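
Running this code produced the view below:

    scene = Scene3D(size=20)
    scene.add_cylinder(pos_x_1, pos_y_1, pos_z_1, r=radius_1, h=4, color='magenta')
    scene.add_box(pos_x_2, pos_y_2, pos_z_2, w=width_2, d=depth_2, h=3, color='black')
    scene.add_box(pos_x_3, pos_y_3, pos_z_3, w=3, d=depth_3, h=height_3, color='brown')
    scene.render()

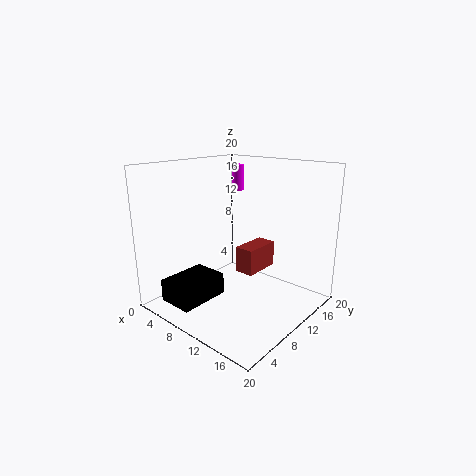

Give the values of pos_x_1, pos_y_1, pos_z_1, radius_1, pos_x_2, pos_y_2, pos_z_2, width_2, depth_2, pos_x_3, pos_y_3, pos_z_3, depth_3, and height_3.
pos_x_1 = 4; pos_y_1 = 17; pos_z_1 = 15; radius_1 = 1; pos_x_2 = 4; pos_y_2 = 1; pos_z_2 = 2; width_2 = 5; depth_2 = 7; pos_x_3 = 7; pos_y_3 = 13; pos_z_3 = 3; depth_3 = 6; height_3 = 4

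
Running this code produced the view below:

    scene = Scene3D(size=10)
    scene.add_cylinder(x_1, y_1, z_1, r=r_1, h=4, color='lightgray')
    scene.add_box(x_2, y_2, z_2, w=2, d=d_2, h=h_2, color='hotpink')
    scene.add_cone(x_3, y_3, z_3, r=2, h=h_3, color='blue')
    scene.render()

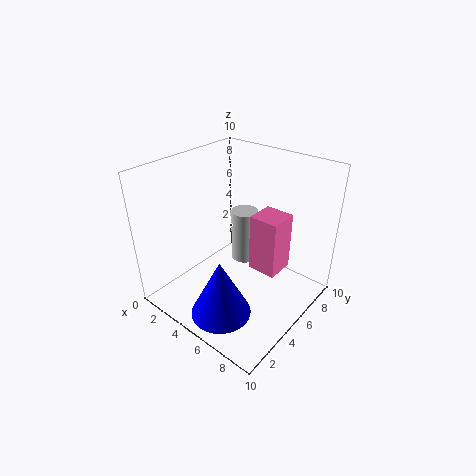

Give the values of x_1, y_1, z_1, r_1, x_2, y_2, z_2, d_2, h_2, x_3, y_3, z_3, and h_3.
x_1 = 4; y_1 = 7; z_1 = 2; r_1 = 1; x_2 = 6; y_2 = 5; z_2 = 3; d_2 = 2; h_2 = 4; x_3 = 6; y_3 = 2; z_3 = 1; h_3 = 4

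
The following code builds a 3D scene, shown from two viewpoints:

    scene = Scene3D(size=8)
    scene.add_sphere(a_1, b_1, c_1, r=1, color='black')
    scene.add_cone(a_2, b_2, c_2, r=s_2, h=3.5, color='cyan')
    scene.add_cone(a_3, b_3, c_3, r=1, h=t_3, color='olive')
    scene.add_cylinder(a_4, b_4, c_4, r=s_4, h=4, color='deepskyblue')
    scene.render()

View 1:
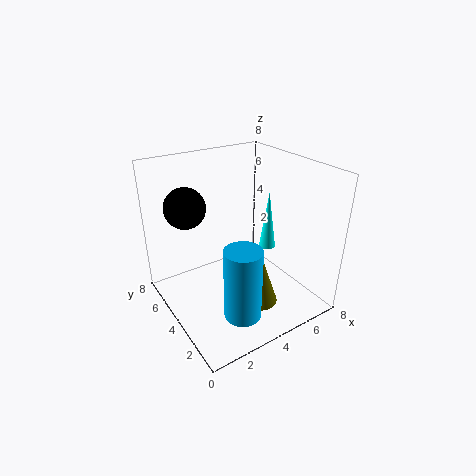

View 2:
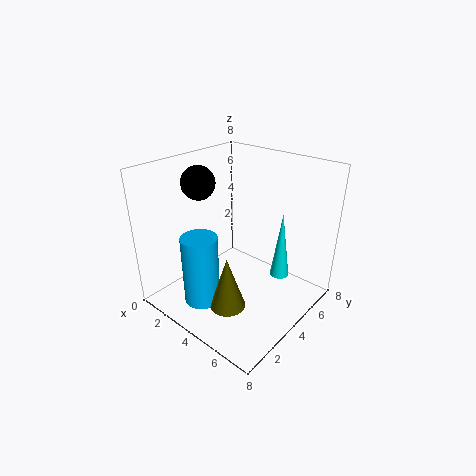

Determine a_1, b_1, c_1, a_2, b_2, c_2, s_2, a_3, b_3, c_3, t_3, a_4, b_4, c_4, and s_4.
a_1 = 1
b_1 = 4
c_1 = 6.5
a_2 = 6.5
b_2 = 4.5
c_2 = 2.5
s_2 = 0.5
a_3 = 4.5
b_3 = 2.5
c_3 = 0.5
t_3 = 3
a_4 = 3
b_4 = 2
c_4 = 0.5
s_4 = 1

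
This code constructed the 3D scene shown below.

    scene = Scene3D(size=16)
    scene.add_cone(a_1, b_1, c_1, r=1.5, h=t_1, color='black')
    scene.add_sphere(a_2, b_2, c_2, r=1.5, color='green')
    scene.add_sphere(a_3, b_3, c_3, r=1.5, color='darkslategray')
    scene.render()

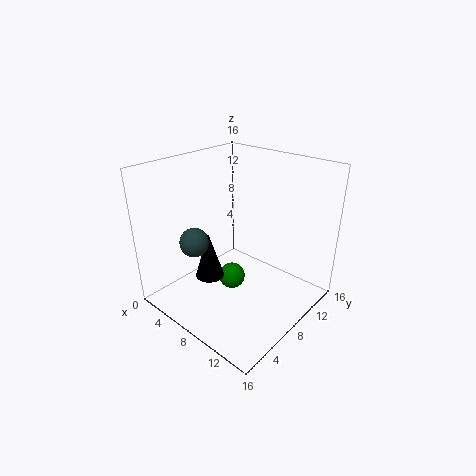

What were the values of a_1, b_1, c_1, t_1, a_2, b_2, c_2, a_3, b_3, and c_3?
a_1 = 7.5
b_1 = 4
c_1 = 5
t_1 = 5
a_2 = 7.5
b_2 = 7.5
c_2 = 3
a_3 = 6.5
b_3 = 3
c_3 = 9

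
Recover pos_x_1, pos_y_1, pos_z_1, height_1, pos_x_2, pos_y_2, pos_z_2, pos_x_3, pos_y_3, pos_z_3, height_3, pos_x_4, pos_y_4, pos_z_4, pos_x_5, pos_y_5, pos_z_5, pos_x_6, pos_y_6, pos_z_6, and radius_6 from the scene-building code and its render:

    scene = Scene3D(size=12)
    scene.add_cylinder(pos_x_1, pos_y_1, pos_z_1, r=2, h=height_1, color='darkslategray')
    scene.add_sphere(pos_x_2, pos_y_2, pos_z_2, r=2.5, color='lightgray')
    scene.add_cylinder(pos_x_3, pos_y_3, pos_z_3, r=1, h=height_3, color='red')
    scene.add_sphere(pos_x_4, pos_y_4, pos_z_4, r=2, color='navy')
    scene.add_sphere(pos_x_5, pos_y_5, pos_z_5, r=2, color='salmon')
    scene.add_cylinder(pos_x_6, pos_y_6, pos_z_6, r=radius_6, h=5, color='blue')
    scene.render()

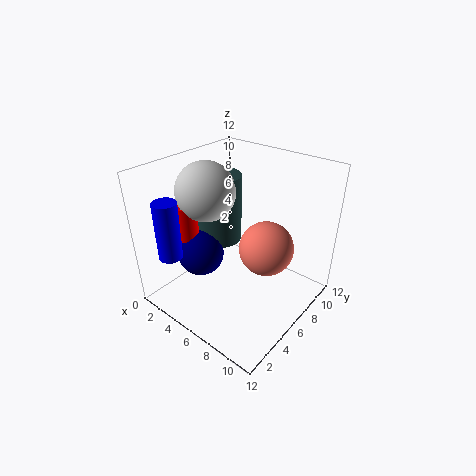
pos_x_1 = 3; pos_y_1 = 7; pos_z_1 = 4.5; height_1 = 6; pos_x_2 = 3; pos_y_2 = 5.5; pos_z_2 = 9.5; pos_x_3 = 2; pos_y_3 = 4; pos_z_3 = 5.5; height_3 = 3; pos_x_4 = 3; pos_y_4 = 4.5; pos_z_4 = 4; pos_x_5 = 9.5; pos_y_5 = 5; pos_z_5 = 7; pos_x_6 = 2; pos_y_6 = 2; pos_z_6 = 4.5; radius_6 = 1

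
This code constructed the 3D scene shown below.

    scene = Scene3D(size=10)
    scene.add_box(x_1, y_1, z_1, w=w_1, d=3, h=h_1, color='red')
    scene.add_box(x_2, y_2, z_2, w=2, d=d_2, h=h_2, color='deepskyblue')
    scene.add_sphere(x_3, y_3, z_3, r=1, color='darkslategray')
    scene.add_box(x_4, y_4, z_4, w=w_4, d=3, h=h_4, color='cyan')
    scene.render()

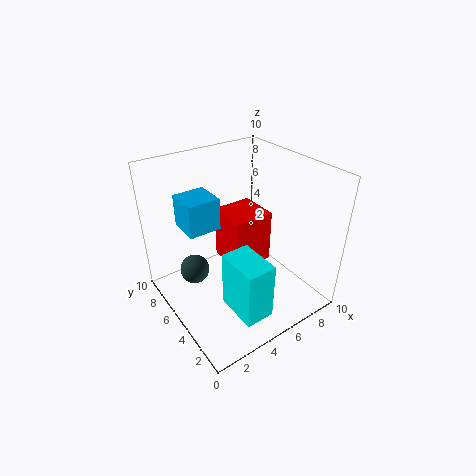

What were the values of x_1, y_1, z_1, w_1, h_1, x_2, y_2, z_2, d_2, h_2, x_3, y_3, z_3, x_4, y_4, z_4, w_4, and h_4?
x_1 = 5, y_1 = 5, z_1 = 2, w_1 = 3, h_1 = 4, x_2 = 1, y_2 = 4, z_2 = 7, d_2 = 2, h_2 = 2, x_3 = 2, y_3 = 6, z_3 = 3, x_4 = 3, y_4 = 1, z_4 = 1, w_4 = 2, h_4 = 4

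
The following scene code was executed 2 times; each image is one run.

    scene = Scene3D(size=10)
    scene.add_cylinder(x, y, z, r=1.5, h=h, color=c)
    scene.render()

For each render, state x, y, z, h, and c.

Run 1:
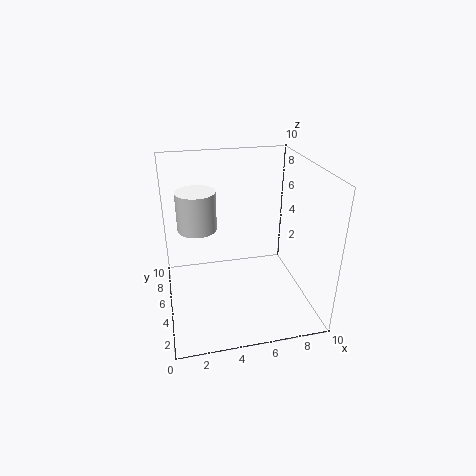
x = 2.5, y = 8, z = 4.5, h = 3, c = 'white'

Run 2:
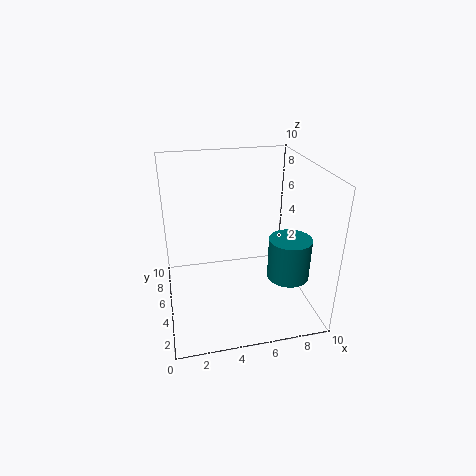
x = 8.5, y = 4, z = 2, h = 3, c = 'teal'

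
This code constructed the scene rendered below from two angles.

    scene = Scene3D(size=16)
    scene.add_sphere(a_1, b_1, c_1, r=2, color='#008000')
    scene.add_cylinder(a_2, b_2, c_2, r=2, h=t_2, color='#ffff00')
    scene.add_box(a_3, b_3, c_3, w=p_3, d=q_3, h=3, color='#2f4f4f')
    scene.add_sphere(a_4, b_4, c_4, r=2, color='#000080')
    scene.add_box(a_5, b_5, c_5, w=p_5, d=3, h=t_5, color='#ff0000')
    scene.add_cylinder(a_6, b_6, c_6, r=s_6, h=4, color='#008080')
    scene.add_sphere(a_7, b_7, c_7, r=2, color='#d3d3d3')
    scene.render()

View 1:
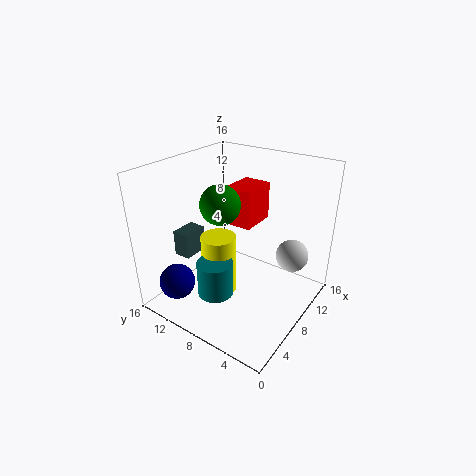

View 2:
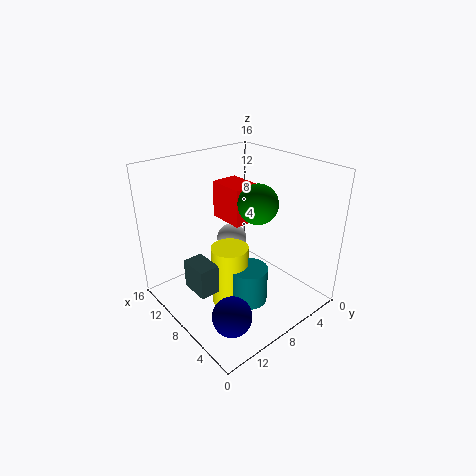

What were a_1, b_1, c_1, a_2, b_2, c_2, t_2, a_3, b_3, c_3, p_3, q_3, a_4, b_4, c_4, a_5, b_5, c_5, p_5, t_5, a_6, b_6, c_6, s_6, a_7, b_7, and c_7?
a_1 = 5, b_1 = 8, c_1 = 13, a_2 = 7, b_2 = 10, c_2 = 1, t_2 = 7, a_3 = 5, b_3 = 13, c_3 = 5, p_3 = 3, q_3 = 2, a_4 = 3, b_4 = 13, c_4 = 3, a_5 = 7, b_5 = 6, c_5 = 10, p_5 = 4, t_5 = 4, a_6 = 5, b_6 = 9, c_6 = 2, s_6 = 2, a_7 = 14, b_7 = 4, c_7 = 4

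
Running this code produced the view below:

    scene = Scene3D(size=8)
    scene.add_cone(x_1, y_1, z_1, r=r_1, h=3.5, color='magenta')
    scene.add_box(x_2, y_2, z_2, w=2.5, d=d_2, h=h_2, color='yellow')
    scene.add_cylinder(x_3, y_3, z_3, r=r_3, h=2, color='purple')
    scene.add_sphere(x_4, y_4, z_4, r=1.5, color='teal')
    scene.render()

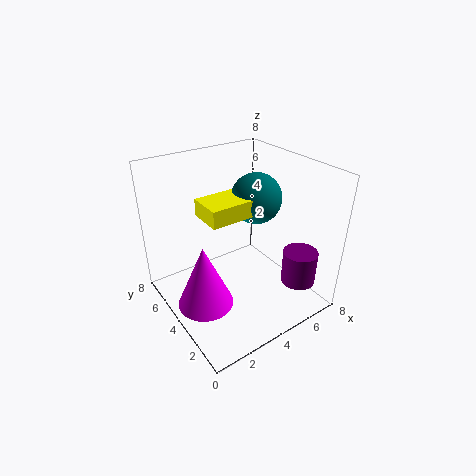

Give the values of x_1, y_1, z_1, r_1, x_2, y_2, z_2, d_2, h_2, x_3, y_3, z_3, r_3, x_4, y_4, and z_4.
x_1 = 1.5; y_1 = 3.5; z_1 = 1; r_1 = 1.5; x_2 = 2.5; y_2 = 4; z_2 = 5; d_2 = 2; h_2 = 1; x_3 = 7; y_3 = 2; z_3 = 1; r_3 = 1; x_4 = 6; y_4 = 5; z_4 = 5.5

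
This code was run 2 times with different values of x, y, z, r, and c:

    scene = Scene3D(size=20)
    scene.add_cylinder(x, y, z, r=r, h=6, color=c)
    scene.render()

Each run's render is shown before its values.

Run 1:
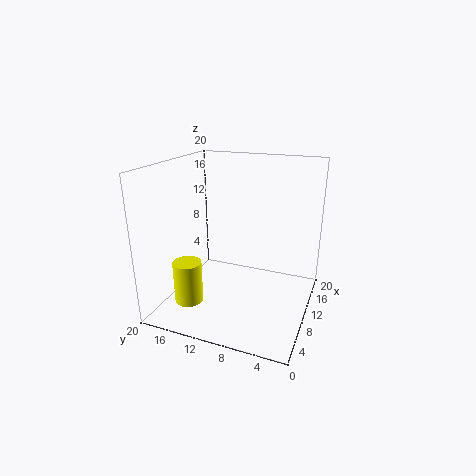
x = 6, y = 16, z = 1, r = 2, c = 'yellow'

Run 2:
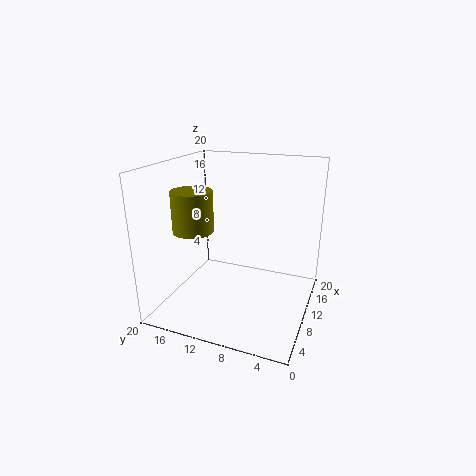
x = 10, y = 17, z = 10, r = 3, c = 'olive'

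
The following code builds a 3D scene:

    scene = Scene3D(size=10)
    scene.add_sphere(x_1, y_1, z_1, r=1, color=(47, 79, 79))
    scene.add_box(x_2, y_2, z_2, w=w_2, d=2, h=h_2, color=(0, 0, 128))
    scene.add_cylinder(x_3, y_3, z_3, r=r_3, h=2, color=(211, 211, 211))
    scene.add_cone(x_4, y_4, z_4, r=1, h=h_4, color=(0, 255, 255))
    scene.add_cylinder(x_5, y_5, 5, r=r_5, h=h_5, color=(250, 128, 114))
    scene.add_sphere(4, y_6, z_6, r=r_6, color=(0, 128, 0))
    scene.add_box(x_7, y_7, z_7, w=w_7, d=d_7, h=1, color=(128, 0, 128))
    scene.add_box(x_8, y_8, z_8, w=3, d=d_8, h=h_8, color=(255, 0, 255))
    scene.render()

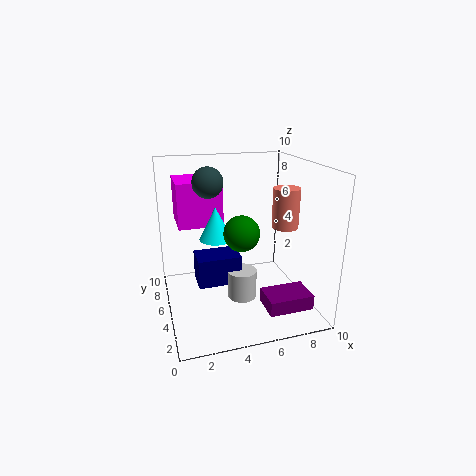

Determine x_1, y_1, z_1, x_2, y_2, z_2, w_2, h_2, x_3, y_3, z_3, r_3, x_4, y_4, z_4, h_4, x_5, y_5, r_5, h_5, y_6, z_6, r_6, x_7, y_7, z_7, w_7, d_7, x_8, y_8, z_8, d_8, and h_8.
x_1 = 3, y_1 = 5, z_1 = 9, x_2 = 2, y_2 = 4, z_2 = 2, w_2 = 3, h_2 = 2, x_3 = 5, y_3 = 4, z_3 = 1, r_3 = 1, x_4 = 3, y_4 = 3, z_4 = 6, h_4 = 2, x_5 = 9, y_5 = 6, r_5 = 1, h_5 = 3, y_6 = 1, z_6 = 7, r_6 = 1, x_7 = 6, y_7 = 1, z_7 = 1, w_7 = 3, d_7 = 2, x_8 = 1, y_8 = 5, z_8 = 6, d_8 = 3, h_8 = 3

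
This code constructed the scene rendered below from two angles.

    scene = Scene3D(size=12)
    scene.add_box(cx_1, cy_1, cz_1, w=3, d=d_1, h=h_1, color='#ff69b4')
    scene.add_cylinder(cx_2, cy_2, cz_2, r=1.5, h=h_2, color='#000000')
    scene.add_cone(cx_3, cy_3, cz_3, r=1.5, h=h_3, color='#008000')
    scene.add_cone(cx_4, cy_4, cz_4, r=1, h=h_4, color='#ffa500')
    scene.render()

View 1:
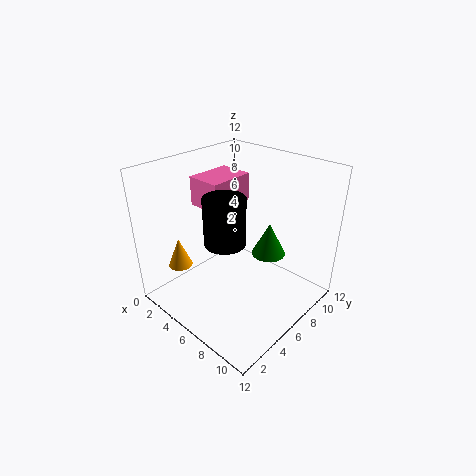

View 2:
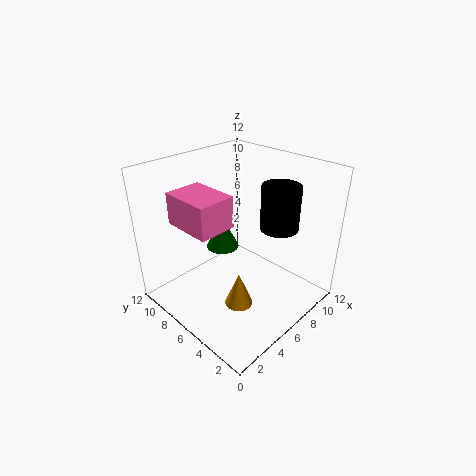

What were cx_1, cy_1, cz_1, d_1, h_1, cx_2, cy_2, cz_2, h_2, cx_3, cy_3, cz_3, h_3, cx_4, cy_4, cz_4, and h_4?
cx_1 = 1.5; cy_1 = 5; cz_1 = 8; d_1 = 4; h_1 = 2.5; cx_2 = 7.5; cy_2 = 3; cz_2 = 7.5; h_2 = 3.5; cx_3 = 7; cy_3 = 9; cz_3 = 3.5; h_3 = 3; cx_4 = 2.5; cy_4 = 2.5; cz_4 = 3.5; h_4 = 2.5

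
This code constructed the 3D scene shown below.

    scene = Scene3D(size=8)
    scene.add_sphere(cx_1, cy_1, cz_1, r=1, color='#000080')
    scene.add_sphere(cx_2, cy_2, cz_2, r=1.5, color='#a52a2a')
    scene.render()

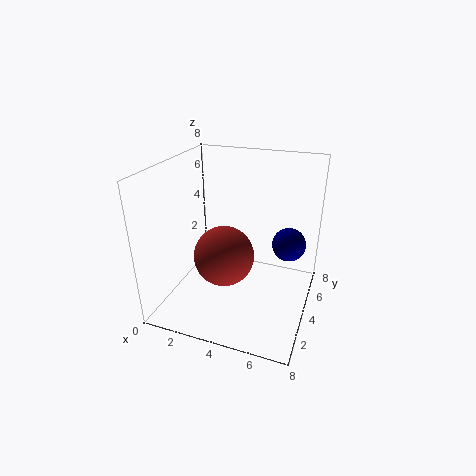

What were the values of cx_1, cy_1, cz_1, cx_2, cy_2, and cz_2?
cx_1 = 6.5; cy_1 = 6; cz_1 = 3; cx_2 = 4; cy_2 = 2; cz_2 = 4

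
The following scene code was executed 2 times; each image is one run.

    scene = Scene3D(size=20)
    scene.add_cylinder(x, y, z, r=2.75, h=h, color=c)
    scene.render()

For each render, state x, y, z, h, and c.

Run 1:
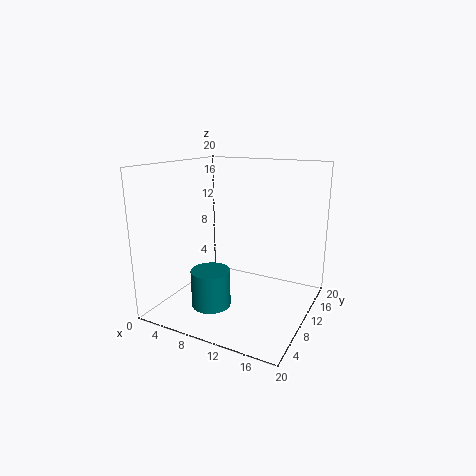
x = 7.25; y = 7; z = 0.5; h = 5.25; c = 'teal'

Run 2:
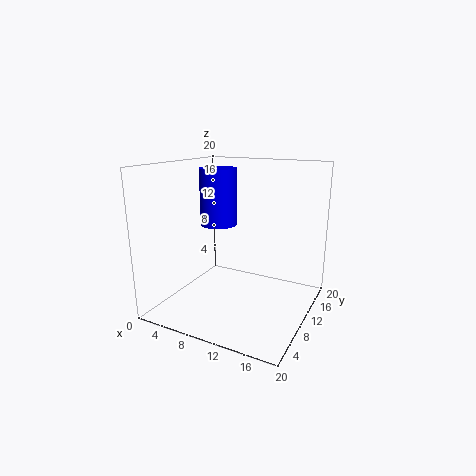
x = 5; y = 13.25; z = 10.5; h = 8.5; c = 'blue'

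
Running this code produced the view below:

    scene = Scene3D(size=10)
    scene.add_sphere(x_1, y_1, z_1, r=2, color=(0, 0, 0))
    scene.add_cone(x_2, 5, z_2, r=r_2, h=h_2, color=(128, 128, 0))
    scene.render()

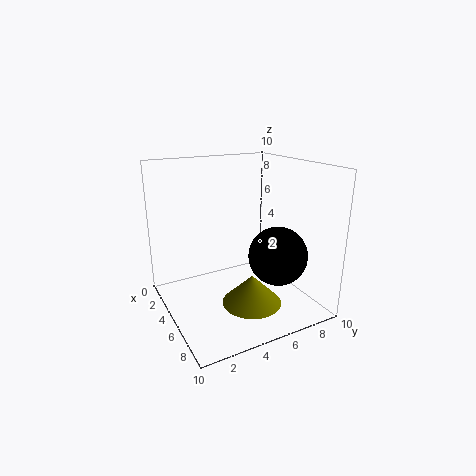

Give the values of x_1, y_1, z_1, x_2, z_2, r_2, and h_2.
x_1 = 7
y_1 = 7
z_1 = 4
x_2 = 7
z_2 = 1
r_2 = 2
h_2 = 2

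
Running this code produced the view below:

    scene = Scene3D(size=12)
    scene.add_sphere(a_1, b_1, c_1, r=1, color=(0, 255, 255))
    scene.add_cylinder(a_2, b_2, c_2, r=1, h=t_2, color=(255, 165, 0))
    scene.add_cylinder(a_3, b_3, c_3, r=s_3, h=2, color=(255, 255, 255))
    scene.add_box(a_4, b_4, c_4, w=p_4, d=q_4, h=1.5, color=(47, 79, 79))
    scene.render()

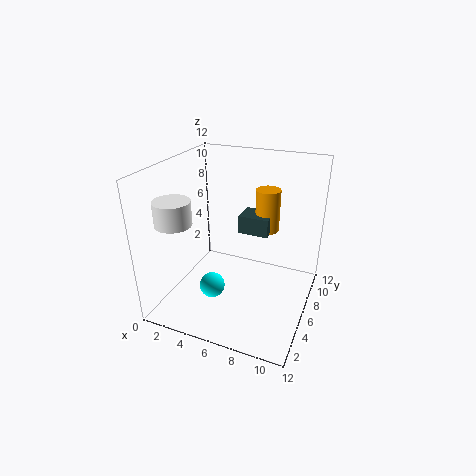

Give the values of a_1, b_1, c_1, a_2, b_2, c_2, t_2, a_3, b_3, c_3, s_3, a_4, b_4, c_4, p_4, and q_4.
a_1 = 5
b_1 = 3
c_1 = 3
a_2 = 8
b_2 = 7.5
c_2 = 6.5
t_2 = 3.5
a_3 = 1.5
b_3 = 3.5
c_3 = 7.5
s_3 = 1.5
a_4 = 6
b_4 = 6
c_4 = 6.5
p_4 = 2.5
q_4 = 2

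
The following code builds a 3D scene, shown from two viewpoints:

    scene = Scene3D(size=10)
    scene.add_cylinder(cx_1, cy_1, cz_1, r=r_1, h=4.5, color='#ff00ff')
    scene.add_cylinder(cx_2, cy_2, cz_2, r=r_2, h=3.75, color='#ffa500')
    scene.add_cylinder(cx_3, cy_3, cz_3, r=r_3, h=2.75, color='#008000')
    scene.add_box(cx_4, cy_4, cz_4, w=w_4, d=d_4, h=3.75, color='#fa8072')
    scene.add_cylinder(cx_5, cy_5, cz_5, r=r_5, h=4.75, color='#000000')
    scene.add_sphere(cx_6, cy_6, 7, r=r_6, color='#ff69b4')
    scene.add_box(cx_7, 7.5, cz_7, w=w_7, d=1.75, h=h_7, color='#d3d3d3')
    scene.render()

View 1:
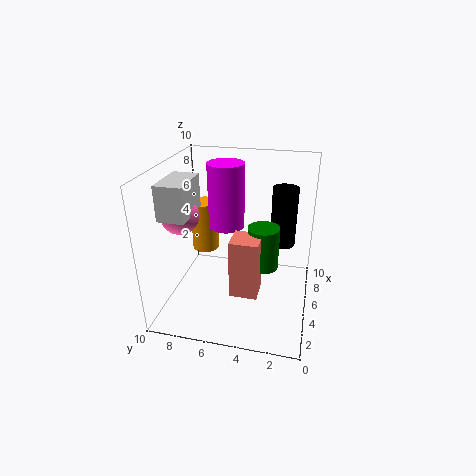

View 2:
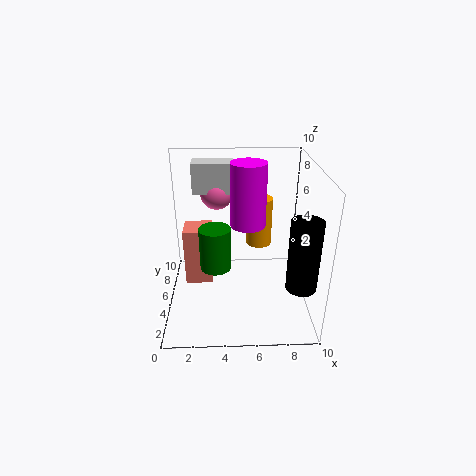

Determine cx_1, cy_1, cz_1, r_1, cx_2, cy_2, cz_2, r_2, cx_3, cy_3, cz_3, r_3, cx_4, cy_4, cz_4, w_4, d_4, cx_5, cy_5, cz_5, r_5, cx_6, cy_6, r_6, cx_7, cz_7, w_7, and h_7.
cx_1 = 5.75, cy_1 = 6, cz_1 = 5.5, r_1 = 1.25, cx_2 = 6.75, cy_2 = 8, cz_2 = 3, r_2 = 1, cx_3 = 3.5, cy_3 = 3, cz_3 = 4, r_3 = 1, cx_4 = 1.5, cy_4 = 3, cz_4 = 2.75, w_4 = 1.75, d_4 = 1.75, cx_5 = 9, cy_5 = 2.25, cz_5 = 2.75, r_5 = 1, cx_6 = 3.5, cy_6 = 8.5, r_6 = 1.25, cx_7 = 1.75, cz_7 = 7.25, w_7 = 3, h_7 = 2.25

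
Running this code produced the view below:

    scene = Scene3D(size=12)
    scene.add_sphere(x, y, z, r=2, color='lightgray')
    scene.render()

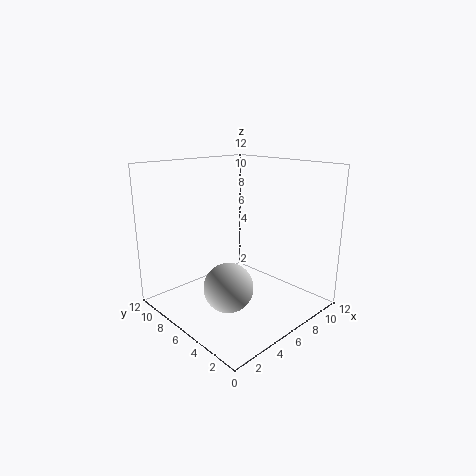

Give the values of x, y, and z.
x = 4; y = 5; z = 2.5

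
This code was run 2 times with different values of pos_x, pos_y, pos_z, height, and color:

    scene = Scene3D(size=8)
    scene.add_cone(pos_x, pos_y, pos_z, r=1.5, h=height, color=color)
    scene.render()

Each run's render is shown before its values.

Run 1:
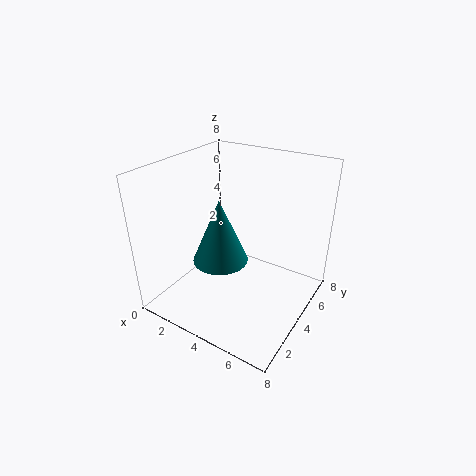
pos_x = 3.5, pos_y = 3, pos_z = 3, height = 3.5, color = 'teal'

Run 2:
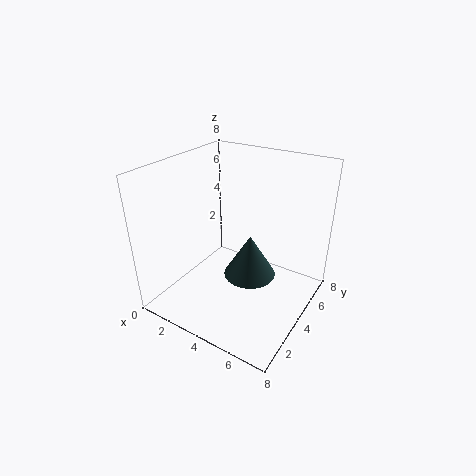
pos_x = 4.5, pos_y = 4.5, pos_z = 1.5, height = 2.5, color = 'darkslategray'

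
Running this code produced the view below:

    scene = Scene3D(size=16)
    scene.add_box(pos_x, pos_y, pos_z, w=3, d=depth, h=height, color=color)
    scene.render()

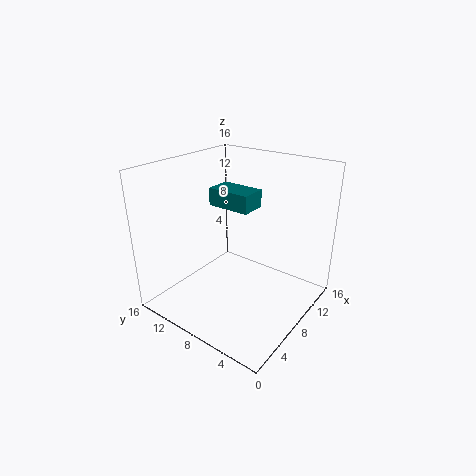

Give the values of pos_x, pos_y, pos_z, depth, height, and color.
pos_x = 8, pos_y = 7, pos_z = 11, depth = 5, height = 2, color = 'teal'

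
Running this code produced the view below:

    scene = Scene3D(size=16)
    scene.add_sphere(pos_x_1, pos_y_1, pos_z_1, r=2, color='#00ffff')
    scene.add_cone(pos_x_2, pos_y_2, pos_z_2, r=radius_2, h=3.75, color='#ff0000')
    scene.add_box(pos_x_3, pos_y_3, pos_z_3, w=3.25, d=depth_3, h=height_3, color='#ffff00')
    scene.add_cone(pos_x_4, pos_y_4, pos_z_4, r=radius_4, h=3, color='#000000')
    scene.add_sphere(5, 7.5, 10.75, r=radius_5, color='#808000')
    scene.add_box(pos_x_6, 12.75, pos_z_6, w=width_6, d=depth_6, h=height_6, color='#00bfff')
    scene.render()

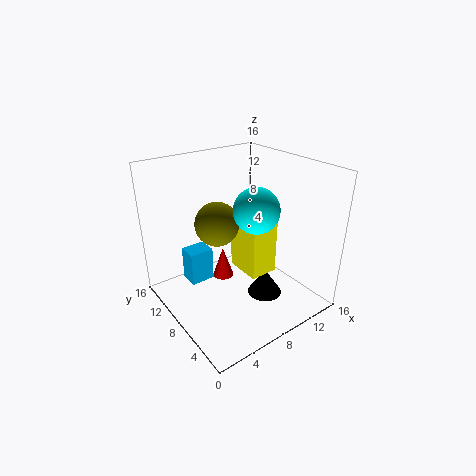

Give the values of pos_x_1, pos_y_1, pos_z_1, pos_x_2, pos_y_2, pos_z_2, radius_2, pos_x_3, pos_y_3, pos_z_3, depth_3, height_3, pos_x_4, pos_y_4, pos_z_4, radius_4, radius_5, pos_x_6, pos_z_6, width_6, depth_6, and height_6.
pos_x_1 = 5.5
pos_y_1 = 2
pos_z_1 = 14
pos_x_2 = 7.75
pos_y_2 = 10.75
pos_z_2 = 1.75
radius_2 = 1.25
pos_x_3 = 8.5
pos_y_3 = 5.75
pos_z_3 = 3.5
depth_3 = 4.25
height_3 = 7
pos_x_4 = 10.75
pos_y_4 = 6.25
pos_z_4 = 0.5
radius_4 = 2
radius_5 = 2.25
pos_x_6 = 4.5
pos_z_6 = 0.25
width_6 = 3
depth_6 = 2.5
height_6 = 4.25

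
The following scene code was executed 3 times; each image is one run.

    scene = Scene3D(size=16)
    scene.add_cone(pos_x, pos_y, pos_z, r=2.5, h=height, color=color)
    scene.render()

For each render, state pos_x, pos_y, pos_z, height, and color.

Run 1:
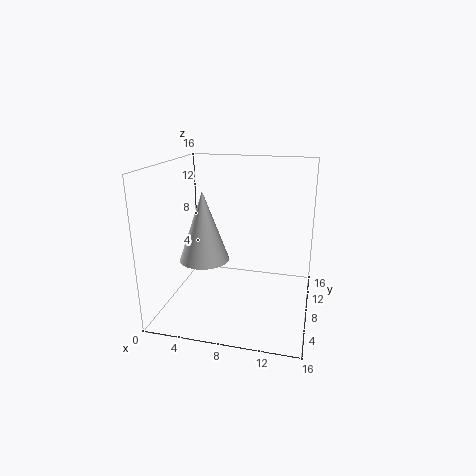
pos_x = 5.5; pos_y = 4; pos_z = 7; height = 7; color = 'white'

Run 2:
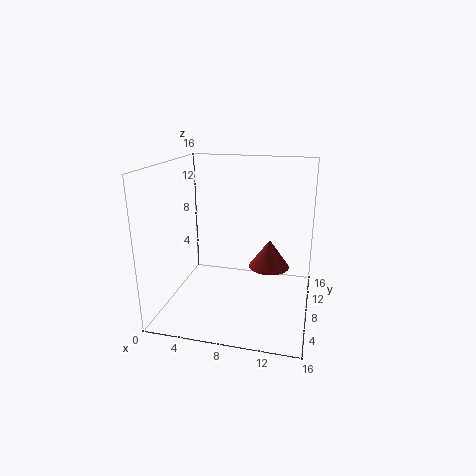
pos_x = 11; pos_y = 12; pos_z = 3; height = 3.5; color = 'brown'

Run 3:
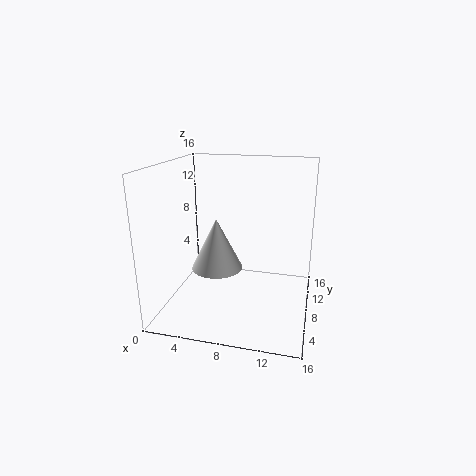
pos_x = 7; pos_y = 3.5; pos_z = 6.5; height = 5; color = 'white'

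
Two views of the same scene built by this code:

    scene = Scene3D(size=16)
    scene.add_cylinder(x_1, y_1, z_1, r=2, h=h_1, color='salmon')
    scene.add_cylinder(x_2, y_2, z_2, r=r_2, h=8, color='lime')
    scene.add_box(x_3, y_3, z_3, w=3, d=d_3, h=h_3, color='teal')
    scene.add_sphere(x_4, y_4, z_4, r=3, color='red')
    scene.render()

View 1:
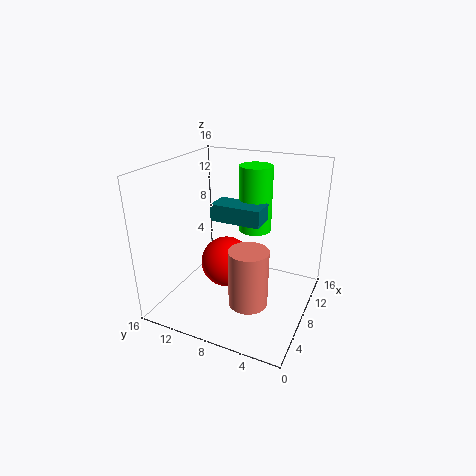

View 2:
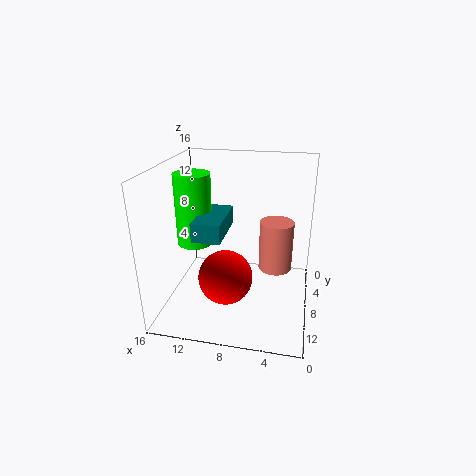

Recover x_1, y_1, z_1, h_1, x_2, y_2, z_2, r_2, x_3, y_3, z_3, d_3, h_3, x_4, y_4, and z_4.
x_1 = 4, y_1 = 5, z_1 = 3, h_1 = 6, x_2 = 13, y_2 = 8, z_2 = 7, r_2 = 2, x_3 = 9, y_3 = 6, z_3 = 9, d_3 = 6, h_3 = 2, x_4 = 9, y_4 = 10, z_4 = 4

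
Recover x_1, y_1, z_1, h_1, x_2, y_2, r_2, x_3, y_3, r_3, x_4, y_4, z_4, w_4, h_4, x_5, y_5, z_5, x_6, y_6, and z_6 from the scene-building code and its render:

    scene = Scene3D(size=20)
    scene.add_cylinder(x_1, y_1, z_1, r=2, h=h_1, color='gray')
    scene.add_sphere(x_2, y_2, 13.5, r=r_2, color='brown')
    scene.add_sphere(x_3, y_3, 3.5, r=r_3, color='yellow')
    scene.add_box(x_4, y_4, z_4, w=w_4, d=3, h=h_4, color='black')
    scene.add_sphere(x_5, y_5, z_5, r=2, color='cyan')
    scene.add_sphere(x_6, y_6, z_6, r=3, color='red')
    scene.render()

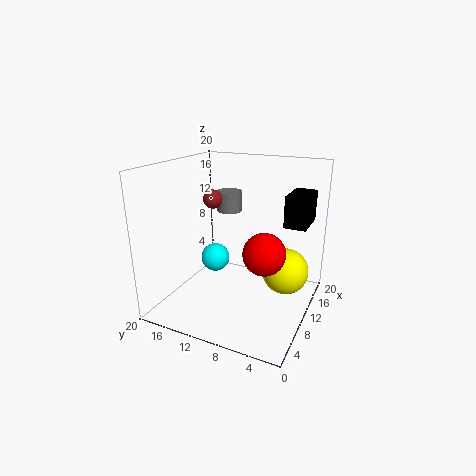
x_1 = 17.25, y_1 = 15, z_1 = 11.25, h_1 = 3.25, x_2 = 15, y_2 = 16.75, r_2 = 1.5, x_3 = 15.25, y_3 = 4.5, r_3 = 3.5, x_4 = 11.25, y_4 = 1, z_4 = 12, w_4 = 5.5, h_4 = 4.25, x_5 = 9.25, y_5 = 13.25, z_5 = 6.75, x_6 = 10.5, y_6 = 6.25, z_6 = 8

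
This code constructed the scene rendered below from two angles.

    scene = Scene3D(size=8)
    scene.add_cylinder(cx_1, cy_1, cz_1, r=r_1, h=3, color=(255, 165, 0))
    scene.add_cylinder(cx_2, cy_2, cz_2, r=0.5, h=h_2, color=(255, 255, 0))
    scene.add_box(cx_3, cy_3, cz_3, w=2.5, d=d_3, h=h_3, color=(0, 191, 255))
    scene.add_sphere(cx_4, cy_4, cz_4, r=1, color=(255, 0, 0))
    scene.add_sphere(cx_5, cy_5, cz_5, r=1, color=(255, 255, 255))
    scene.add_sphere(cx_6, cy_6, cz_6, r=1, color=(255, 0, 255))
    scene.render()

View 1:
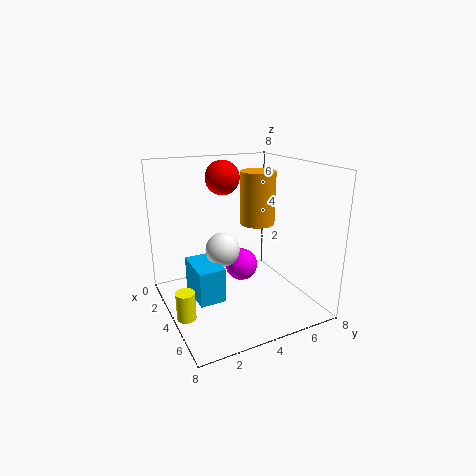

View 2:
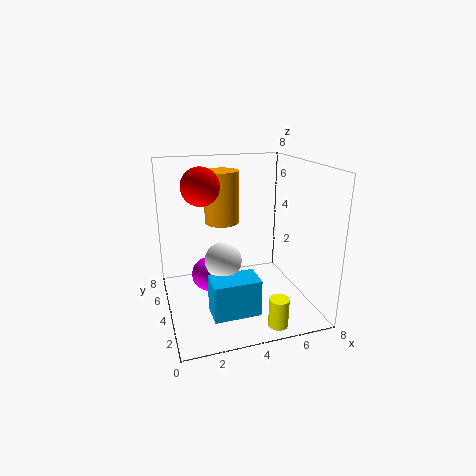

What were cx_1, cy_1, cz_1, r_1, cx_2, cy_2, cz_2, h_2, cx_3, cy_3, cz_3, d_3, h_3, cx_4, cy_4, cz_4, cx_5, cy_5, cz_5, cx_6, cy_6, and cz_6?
cx_1 = 3.5; cy_1 = 5.5; cz_1 = 4.5; r_1 = 1; cx_2 = 5; cy_2 = 0.5; cz_2 = 0.5; h_2 = 1.5; cx_3 = 2; cy_3 = 1.5; cz_3 = 0.5; d_3 = 1.5; h_3 = 2; cx_4 = 2; cy_4 = 4; cz_4 = 7; cx_5 = 3; cy_5 = 3.5; cz_5 = 3; cx_6 = 2.5; cy_6 = 5; cz_6 = 1.5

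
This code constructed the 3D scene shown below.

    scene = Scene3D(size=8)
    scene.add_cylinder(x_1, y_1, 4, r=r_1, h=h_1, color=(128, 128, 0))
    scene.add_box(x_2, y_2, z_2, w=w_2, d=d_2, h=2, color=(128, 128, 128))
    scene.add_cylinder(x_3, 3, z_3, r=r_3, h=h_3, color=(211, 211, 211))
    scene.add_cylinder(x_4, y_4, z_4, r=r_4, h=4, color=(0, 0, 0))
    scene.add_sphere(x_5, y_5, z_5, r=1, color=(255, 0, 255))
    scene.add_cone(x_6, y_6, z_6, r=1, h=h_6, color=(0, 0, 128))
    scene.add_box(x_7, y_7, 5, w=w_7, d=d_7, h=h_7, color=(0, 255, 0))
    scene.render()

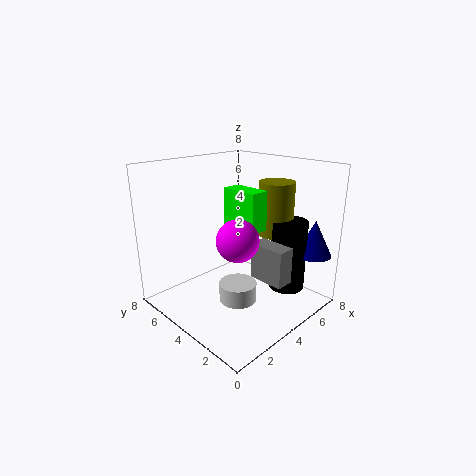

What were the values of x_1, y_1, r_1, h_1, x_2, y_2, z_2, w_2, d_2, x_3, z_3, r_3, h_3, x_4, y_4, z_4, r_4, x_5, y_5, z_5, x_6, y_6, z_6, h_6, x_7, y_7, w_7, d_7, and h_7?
x_1 = 6; y_1 = 3; r_1 = 1; h_1 = 3; x_2 = 4; y_2 = 1; z_2 = 2; w_2 = 1; d_2 = 2; x_3 = 3; z_3 = 1; r_3 = 1; h_3 = 1; x_4 = 6; y_4 = 2; z_4 = 1; r_4 = 1; x_5 = 2; y_5 = 2; z_5 = 5; x_6 = 7; y_6 = 1; z_6 = 3; h_6 = 2; x_7 = 3; y_7 = 2; w_7 = 1; d_7 = 2; h_7 = 2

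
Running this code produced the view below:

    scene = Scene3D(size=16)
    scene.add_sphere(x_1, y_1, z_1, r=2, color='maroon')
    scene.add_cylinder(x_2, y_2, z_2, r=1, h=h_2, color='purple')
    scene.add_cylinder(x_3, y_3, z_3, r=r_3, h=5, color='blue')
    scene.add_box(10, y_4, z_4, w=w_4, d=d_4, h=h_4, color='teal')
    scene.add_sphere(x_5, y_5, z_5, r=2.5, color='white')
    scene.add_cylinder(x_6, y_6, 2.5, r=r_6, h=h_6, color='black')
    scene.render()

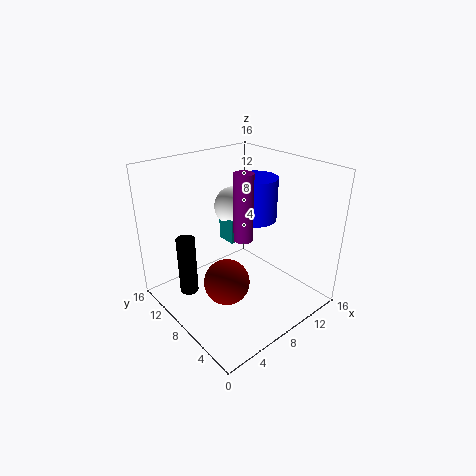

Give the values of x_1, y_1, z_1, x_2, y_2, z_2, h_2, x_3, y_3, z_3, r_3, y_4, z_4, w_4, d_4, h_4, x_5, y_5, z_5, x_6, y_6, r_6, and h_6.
x_1 = 2, y_1 = 2.5, z_1 = 8, x_2 = 7, y_2 = 6, z_2 = 9, h_2 = 7, x_3 = 11.5, y_3 = 9, z_3 = 9, r_3 = 2.5, y_4 = 11.5, z_4 = 5, w_4 = 2.5, d_4 = 2.5, h_4 = 3, x_5 = 12, y_5 = 13.5, z_5 = 9, x_6 = 2.5, y_6 = 10, r_6 = 1, h_6 = 6.5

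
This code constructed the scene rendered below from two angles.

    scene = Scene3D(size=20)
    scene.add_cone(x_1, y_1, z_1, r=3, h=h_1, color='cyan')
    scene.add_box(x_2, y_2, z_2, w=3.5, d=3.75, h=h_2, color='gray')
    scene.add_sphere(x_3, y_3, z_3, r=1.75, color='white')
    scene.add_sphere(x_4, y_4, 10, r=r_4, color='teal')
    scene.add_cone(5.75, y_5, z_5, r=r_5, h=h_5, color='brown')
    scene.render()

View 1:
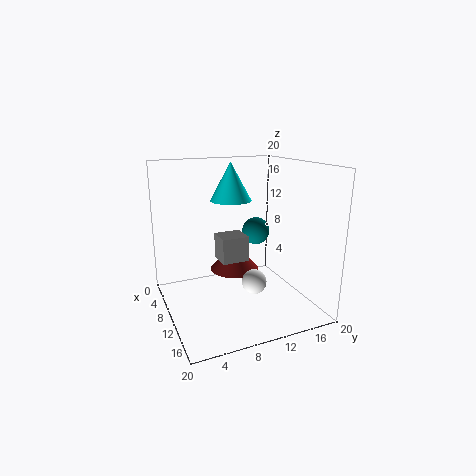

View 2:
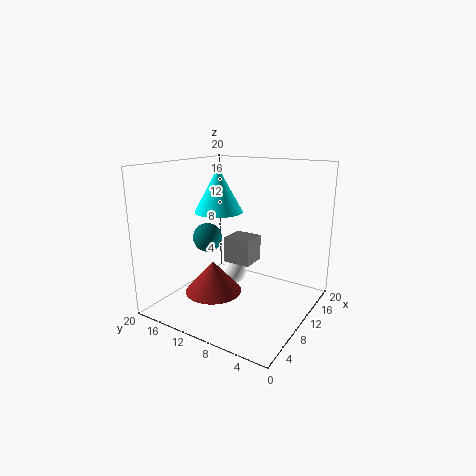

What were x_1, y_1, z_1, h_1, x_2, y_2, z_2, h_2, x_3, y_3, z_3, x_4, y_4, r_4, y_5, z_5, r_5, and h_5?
x_1 = 6.25; y_1 = 10.5; z_1 = 14.5; h_1 = 5.5; x_2 = 8; y_2 = 7.25; z_2 = 7; h_2 = 3.5; x_3 = 11.75; y_3 = 11.75; z_3 = 3.75; x_4 = 8; y_4 = 13.75; r_4 = 2; y_5 = 11.25; z_5 = 3.5; r_5 = 3.75; h_5 = 4.25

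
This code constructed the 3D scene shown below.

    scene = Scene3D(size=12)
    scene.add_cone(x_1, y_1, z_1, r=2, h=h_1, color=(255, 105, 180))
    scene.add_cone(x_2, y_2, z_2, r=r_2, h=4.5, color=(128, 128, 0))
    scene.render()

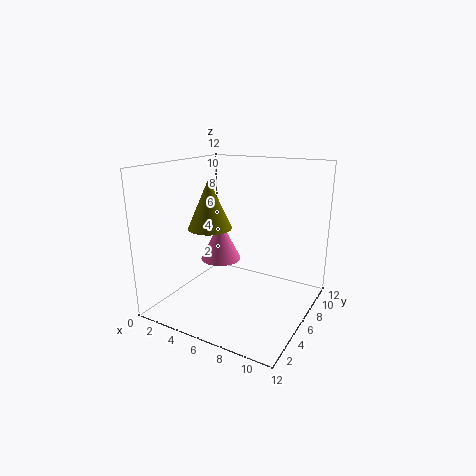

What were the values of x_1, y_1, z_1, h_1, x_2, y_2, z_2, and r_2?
x_1 = 2; y_1 = 9.5; z_1 = 2; h_1 = 4; x_2 = 2.5; y_2 = 7; z_2 = 6; r_2 = 2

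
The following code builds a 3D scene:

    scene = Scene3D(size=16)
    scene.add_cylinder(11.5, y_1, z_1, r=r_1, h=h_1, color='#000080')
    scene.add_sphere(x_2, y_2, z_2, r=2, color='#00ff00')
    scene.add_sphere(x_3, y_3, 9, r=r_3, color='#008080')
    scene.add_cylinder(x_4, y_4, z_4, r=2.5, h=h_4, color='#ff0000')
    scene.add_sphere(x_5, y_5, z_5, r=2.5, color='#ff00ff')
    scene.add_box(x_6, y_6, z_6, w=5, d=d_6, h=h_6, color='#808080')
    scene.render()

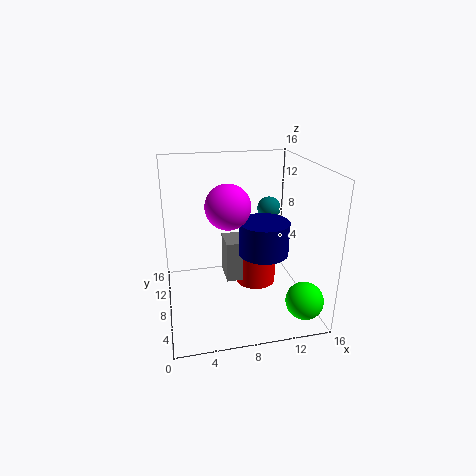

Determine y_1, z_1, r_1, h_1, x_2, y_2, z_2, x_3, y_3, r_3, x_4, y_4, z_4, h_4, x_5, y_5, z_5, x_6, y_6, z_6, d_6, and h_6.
y_1 = 9.5, z_1 = 5, r_1 = 3, h_1 = 4, x_2 = 14, y_2 = 2.5, z_2 = 2.5, x_3 = 13.5, y_3 = 14, r_3 = 1.5, x_4 = 11, y_4 = 11, z_4 = 0.5, h_4 = 4, x_5 = 7, y_5 = 8.5, z_5 = 11.5, x_6 = 7, y_6 = 9.5, z_6 = 1.5, d_6 = 3.5, h_6 = 5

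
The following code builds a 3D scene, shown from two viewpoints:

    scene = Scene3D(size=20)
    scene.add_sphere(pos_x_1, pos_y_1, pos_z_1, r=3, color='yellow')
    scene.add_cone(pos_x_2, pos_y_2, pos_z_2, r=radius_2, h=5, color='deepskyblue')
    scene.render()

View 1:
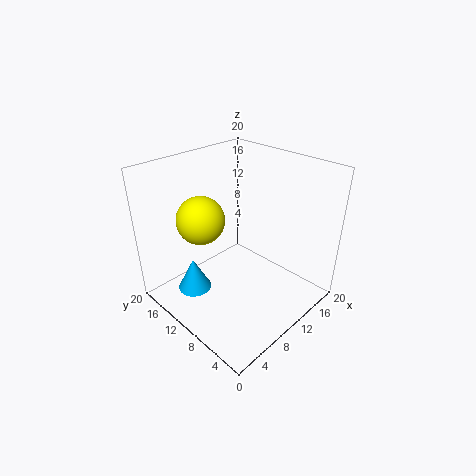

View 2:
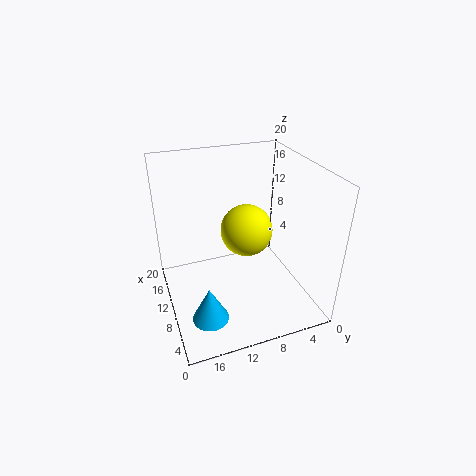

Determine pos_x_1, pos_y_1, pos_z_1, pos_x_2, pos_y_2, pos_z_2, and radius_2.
pos_x_1 = 4.5
pos_y_1 = 11
pos_z_1 = 14.5
pos_x_2 = 6
pos_y_2 = 15.5
pos_z_2 = 0.5
radius_2 = 2.5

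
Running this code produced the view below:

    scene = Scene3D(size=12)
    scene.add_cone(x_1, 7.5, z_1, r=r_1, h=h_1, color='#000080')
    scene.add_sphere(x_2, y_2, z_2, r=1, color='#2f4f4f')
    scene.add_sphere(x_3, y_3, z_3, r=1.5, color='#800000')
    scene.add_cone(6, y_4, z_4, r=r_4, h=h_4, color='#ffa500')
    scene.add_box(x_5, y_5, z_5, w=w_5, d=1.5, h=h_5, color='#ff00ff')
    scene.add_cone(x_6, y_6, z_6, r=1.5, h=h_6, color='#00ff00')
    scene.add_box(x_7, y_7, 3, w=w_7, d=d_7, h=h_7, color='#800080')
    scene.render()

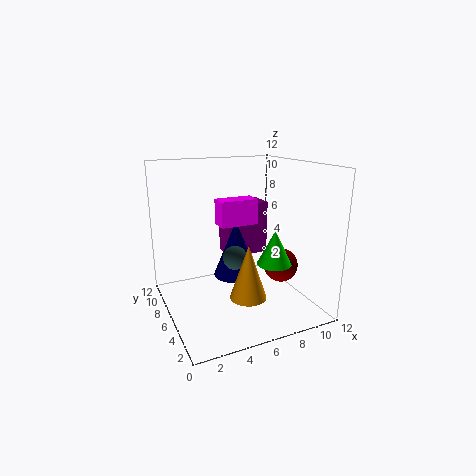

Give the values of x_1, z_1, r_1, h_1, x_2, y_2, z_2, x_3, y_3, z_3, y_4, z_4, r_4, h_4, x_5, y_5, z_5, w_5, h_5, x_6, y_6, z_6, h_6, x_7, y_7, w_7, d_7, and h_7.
x_1 = 6.5
z_1 = 2
r_1 = 2
h_1 = 5
x_2 = 5.5
y_2 = 5.5
z_2 = 4.5
x_3 = 10
y_3 = 5.5
z_3 = 3
y_4 = 4
z_4 = 1.5
r_4 = 1.5
h_4 = 4.5
x_5 = 4
y_5 = 4.5
z_5 = 7.5
w_5 = 3
h_5 = 2
x_6 = 9
y_6 = 5
z_6 = 3.5
h_6 = 3
x_7 = 6.5
y_7 = 9
w_7 = 4
d_7 = 2.5
h_7 = 5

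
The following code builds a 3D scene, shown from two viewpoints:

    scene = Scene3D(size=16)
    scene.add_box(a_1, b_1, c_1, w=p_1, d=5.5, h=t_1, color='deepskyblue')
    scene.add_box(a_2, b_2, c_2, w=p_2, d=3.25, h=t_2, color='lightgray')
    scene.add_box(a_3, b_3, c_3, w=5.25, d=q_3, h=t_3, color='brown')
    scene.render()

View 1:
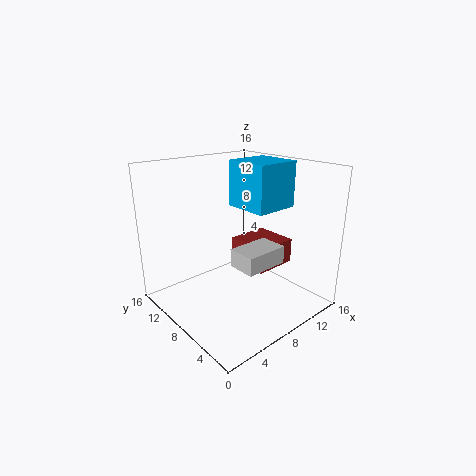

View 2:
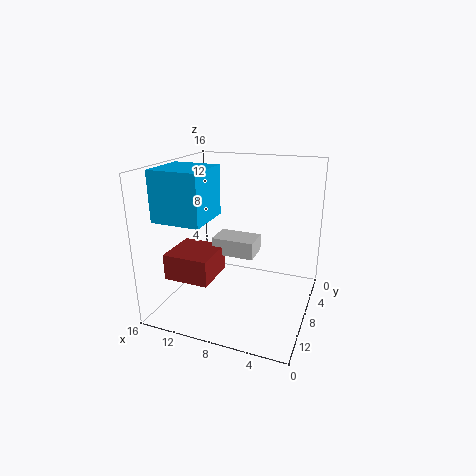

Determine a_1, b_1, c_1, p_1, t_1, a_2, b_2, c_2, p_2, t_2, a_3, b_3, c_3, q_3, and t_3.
a_1 = 10.5; b_1 = 7; c_1 = 10.25; p_1 = 5.5; t_1 = 5.5; a_2 = 6.5; b_2 = 4.25; c_2 = 5.25; p_2 = 5; t_2 = 2; a_3 = 10.25; b_3 = 6.5; c_3 = 3.25; q_3 = 5.25; t_3 = 3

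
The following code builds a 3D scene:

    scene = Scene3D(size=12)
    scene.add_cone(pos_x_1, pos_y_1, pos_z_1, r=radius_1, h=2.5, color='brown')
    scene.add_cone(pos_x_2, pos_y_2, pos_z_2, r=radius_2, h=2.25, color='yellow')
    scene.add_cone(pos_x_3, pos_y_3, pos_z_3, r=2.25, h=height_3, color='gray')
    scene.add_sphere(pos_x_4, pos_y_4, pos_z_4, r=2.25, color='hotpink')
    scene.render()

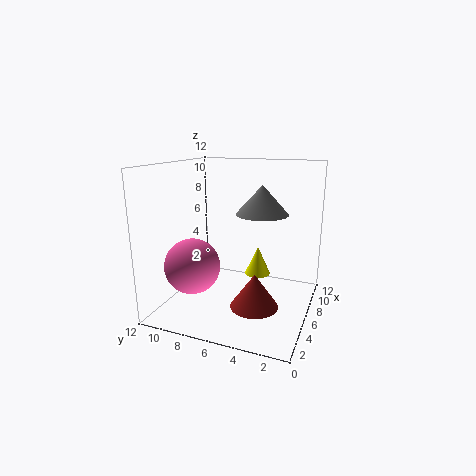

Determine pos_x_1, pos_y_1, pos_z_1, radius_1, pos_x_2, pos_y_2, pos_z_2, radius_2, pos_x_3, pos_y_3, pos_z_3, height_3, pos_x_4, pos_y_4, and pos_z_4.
pos_x_1 = 2.25; pos_y_1 = 3.25; pos_z_1 = 2.25; radius_1 = 1.75; pos_x_2 = 5.25; pos_y_2 = 4; pos_z_2 = 3.5; radius_2 = 1; pos_x_3 = 7.75; pos_y_3 = 4.5; pos_z_3 = 7.75; height_3 = 2.5; pos_x_4 = 3.5; pos_y_4 = 9; pos_z_4 = 4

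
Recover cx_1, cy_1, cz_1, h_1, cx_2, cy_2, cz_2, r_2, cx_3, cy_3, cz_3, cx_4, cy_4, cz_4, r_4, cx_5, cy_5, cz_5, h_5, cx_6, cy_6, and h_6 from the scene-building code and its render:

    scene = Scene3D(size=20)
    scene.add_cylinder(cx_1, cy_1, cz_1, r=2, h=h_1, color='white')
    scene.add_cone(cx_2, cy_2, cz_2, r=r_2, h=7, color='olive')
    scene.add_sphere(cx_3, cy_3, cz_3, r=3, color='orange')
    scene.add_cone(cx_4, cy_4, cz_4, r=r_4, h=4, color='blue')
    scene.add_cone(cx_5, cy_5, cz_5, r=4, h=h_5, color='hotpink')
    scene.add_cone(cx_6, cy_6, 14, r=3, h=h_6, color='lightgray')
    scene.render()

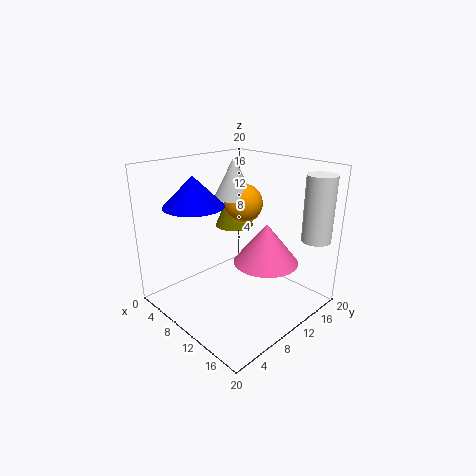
cx_1 = 18
cy_1 = 17
cz_1 = 10
h_1 = 9
cx_2 = 4
cy_2 = 15
cz_2 = 9
r_2 = 3
cx_3 = 6
cy_3 = 15
cz_3 = 13
cx_4 = 7
cy_4 = 5
cz_4 = 15
r_4 = 4
cx_5 = 16
cy_5 = 9
cz_5 = 9
h_5 = 5
cx_6 = 5
cy_6 = 14
h_6 = 6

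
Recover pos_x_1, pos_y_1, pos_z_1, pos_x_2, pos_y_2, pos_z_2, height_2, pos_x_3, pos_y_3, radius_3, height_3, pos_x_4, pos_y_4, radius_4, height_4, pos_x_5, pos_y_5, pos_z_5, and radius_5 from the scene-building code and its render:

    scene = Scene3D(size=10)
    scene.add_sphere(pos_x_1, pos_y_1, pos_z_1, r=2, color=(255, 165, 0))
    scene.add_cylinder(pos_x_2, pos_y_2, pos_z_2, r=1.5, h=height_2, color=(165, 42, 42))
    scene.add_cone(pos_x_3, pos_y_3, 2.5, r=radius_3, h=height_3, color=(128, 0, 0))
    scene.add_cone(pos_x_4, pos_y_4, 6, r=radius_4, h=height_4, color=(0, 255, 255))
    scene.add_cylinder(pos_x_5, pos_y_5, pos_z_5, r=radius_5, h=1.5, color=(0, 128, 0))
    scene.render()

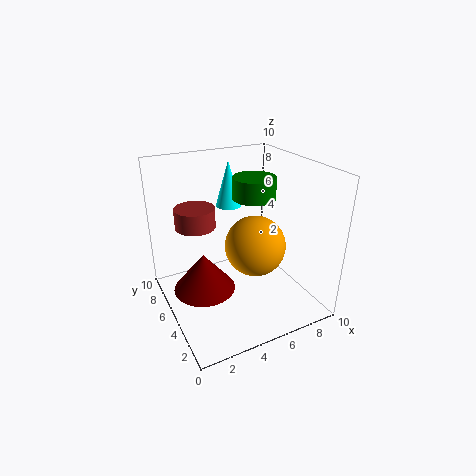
pos_x_1 = 5.5
pos_y_1 = 3.5
pos_z_1 = 5
pos_x_2 = 3
pos_y_2 = 8
pos_z_2 = 5
height_2 = 1.5
pos_x_3 = 2
pos_y_3 = 4
radius_3 = 2
height_3 = 2.5
pos_x_4 = 6
pos_y_4 = 8.5
radius_4 = 1
height_4 = 3.5
pos_x_5 = 6.5
pos_y_5 = 5.5
pos_z_5 = 7.5
radius_5 = 1.5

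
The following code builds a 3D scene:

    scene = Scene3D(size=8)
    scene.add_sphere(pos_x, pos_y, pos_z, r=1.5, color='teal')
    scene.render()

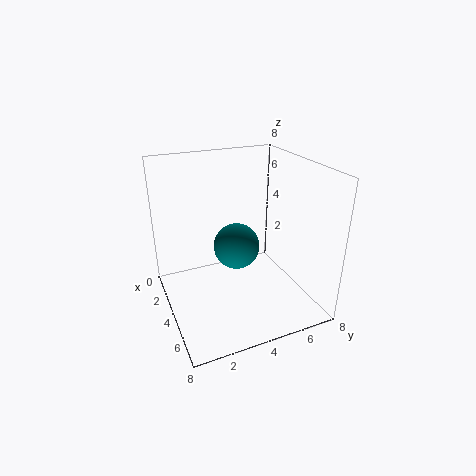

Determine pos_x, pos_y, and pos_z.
pos_x = 1.5
pos_y = 5
pos_z = 2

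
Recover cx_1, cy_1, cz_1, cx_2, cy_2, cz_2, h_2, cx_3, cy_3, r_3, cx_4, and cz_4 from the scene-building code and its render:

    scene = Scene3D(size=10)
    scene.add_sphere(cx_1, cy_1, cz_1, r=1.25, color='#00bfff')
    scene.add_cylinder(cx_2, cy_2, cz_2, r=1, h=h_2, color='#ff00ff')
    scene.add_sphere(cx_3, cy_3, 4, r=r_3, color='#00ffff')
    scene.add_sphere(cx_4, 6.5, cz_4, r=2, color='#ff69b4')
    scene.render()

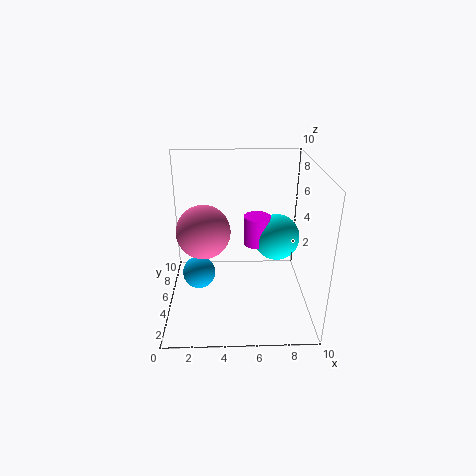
cx_1 = 2; cy_1 = 6.5; cz_1 = 1.25; cx_2 = 6.5; cy_2 = 7; cz_2 = 3.5; h_2 = 2.25; cx_3 = 8; cy_3 = 7; r_3 = 1.75; cx_4 = 2.5; cz_4 = 4.75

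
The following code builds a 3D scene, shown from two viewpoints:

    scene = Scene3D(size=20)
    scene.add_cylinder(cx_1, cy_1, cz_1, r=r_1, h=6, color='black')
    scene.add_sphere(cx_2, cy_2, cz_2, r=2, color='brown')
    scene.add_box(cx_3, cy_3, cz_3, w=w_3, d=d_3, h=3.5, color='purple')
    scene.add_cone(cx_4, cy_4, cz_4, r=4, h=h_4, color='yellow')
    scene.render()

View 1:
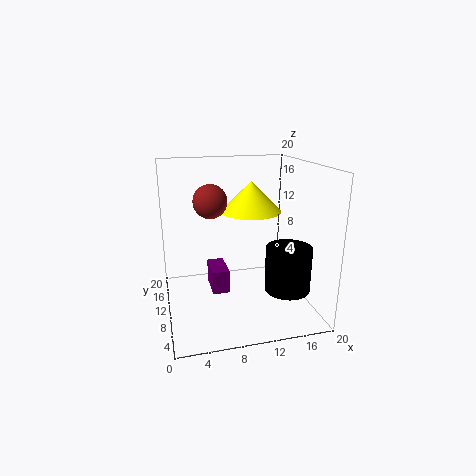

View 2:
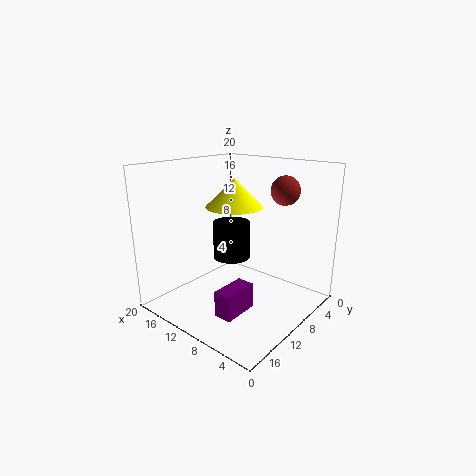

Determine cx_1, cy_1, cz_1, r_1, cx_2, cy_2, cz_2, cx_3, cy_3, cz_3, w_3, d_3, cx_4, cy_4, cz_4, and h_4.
cx_1 = 15.5; cy_1 = 5; cz_1 = 4; r_1 = 3; cx_2 = 5.5; cy_2 = 5.5; cz_2 = 16.5; cx_3 = 6.5; cy_3 = 11; cz_3 = 1; w_3 = 2.5; d_3 = 5; cx_4 = 11.5; cy_4 = 9; cz_4 = 14; h_4 = 4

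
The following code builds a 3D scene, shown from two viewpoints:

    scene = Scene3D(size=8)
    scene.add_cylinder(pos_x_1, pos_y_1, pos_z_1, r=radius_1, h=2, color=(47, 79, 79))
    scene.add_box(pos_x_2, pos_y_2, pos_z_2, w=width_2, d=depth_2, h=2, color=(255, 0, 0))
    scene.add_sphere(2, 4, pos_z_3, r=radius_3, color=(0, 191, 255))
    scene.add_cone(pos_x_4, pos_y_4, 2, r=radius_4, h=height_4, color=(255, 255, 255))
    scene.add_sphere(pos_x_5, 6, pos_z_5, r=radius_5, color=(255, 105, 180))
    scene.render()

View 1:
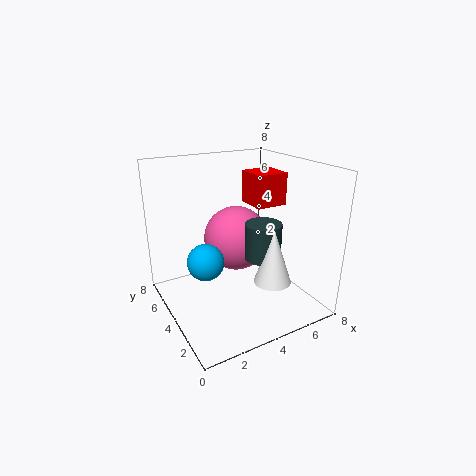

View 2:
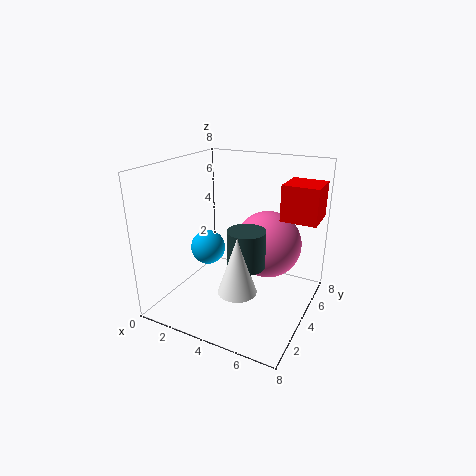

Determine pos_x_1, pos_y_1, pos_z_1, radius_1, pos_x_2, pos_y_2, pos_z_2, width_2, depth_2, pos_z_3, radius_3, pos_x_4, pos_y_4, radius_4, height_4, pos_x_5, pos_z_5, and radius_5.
pos_x_1 = 5, pos_y_1 = 3, pos_z_1 = 3, radius_1 = 1, pos_x_2 = 6, pos_y_2 = 5, pos_z_2 = 5, width_2 = 2, depth_2 = 2, pos_z_3 = 3, radius_3 = 1, pos_x_4 = 5, pos_y_4 = 2, radius_4 = 1, height_4 = 3, pos_x_5 = 5, pos_z_5 = 3, radius_5 = 2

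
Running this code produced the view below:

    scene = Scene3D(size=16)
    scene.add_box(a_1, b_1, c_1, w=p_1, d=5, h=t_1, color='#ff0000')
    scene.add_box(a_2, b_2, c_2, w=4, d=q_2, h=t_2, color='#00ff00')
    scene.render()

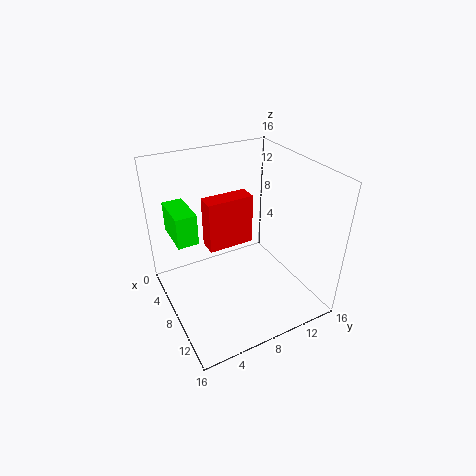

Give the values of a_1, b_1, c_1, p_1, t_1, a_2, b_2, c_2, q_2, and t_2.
a_1 = 6.5; b_1 = 4.5; c_1 = 7.5; p_1 = 2; t_1 = 5.5; a_2 = 6.5; b_2 = 0.5; c_2 = 10.5; q_2 = 2; t_2 = 3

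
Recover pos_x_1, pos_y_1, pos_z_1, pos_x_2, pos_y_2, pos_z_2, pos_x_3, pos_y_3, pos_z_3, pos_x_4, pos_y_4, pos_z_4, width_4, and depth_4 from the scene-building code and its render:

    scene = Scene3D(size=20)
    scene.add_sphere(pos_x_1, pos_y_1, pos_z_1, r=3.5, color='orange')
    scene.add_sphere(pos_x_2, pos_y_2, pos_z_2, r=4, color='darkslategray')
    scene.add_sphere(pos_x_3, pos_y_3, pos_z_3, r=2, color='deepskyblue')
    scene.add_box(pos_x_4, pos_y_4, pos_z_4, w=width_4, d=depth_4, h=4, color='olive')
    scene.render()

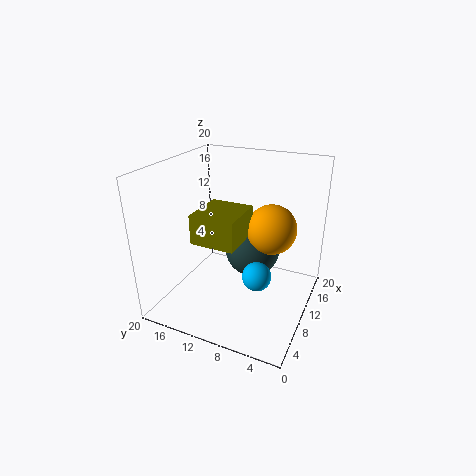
pos_x_1 = 12.5
pos_y_1 = 6
pos_z_1 = 11
pos_x_2 = 13
pos_y_2 = 9
pos_z_2 = 7
pos_x_3 = 8.5
pos_y_3 = 6.5
pos_z_3 = 5.5
pos_x_4 = 5
pos_y_4 = 8.5
pos_z_4 = 10.5
width_4 = 6.5
depth_4 = 6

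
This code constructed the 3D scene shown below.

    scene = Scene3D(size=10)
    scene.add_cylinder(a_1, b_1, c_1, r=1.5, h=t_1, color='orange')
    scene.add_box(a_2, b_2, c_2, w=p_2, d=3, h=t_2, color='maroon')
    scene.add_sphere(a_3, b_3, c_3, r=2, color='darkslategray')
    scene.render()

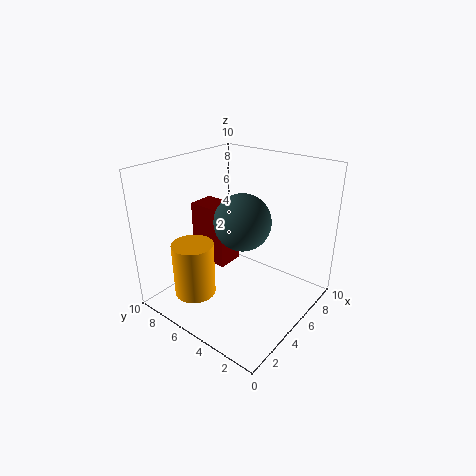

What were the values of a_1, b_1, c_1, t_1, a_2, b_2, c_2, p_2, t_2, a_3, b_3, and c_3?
a_1 = 3; b_1 = 7.5; c_1 = 0.5; t_1 = 4; a_2 = 5; b_2 = 6.5; c_2 = 2; p_2 = 2; t_2 = 4.5; a_3 = 5.5; b_3 = 5; c_3 = 6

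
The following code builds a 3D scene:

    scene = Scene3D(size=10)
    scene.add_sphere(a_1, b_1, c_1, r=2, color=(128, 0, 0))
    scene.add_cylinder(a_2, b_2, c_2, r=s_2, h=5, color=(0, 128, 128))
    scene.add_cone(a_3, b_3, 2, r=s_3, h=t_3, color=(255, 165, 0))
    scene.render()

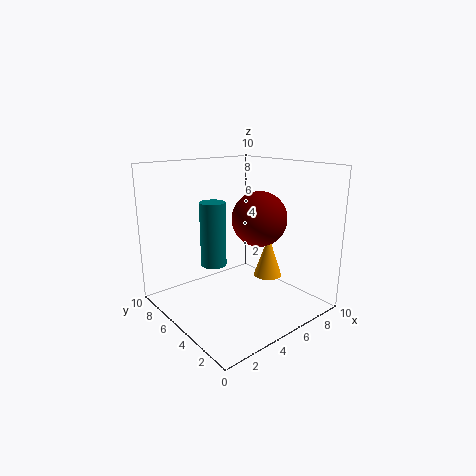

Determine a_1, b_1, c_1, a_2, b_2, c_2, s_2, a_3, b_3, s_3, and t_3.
a_1 = 7, b_1 = 5, c_1 = 6, a_2 = 5, b_2 = 8, c_2 = 2, s_2 = 1, a_3 = 7, b_3 = 4, s_3 = 1, t_3 = 3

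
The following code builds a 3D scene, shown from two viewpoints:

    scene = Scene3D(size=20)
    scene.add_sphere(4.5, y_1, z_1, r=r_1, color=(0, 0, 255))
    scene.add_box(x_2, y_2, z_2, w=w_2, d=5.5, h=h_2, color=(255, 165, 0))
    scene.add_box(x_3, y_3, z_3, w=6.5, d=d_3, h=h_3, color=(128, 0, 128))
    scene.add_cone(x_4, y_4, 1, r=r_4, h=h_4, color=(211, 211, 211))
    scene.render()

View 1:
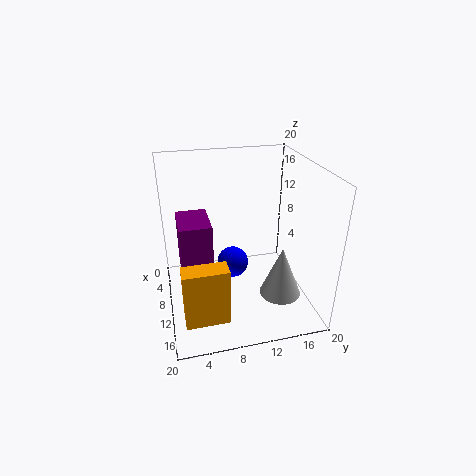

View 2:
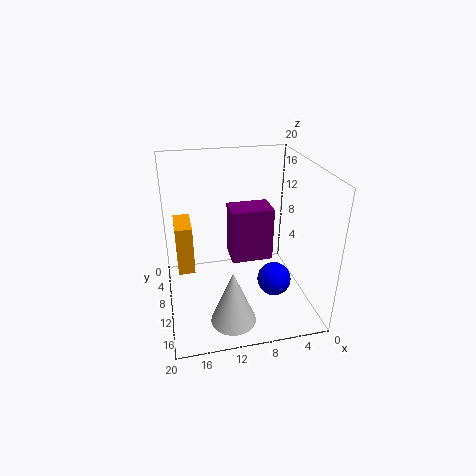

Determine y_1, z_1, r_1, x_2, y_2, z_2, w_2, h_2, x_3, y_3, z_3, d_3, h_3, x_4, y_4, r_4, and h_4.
y_1 = 10.5, z_1 = 2.5, r_1 = 2.5, x_2 = 16, y_2 = 1.5, z_2 = 3, w_2 = 2.5, h_2 = 7.5, x_3 = 3.5, y_3 = 2, z_3 = 3.5, d_3 = 4.5, h_3 = 8.5, x_4 = 12, y_4 = 16, r_4 = 3, h_4 = 7.5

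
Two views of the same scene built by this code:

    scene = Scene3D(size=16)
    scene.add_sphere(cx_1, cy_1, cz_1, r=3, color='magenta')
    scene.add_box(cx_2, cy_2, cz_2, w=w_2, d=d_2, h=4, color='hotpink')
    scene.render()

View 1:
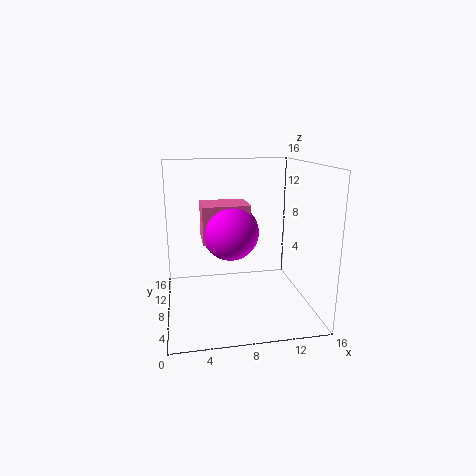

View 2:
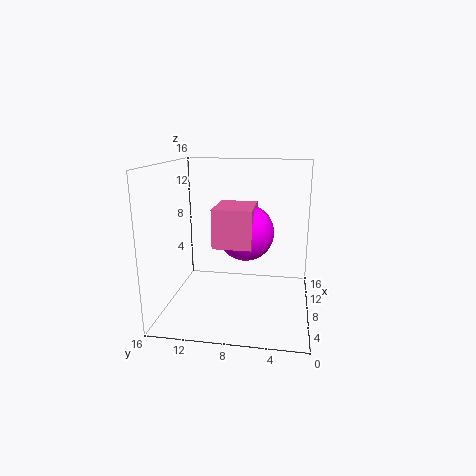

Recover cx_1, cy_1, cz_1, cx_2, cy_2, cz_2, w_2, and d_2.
cx_1 = 7
cy_1 = 7
cz_1 = 9
cx_2 = 4
cy_2 = 6
cz_2 = 8
w_2 = 5
d_2 = 4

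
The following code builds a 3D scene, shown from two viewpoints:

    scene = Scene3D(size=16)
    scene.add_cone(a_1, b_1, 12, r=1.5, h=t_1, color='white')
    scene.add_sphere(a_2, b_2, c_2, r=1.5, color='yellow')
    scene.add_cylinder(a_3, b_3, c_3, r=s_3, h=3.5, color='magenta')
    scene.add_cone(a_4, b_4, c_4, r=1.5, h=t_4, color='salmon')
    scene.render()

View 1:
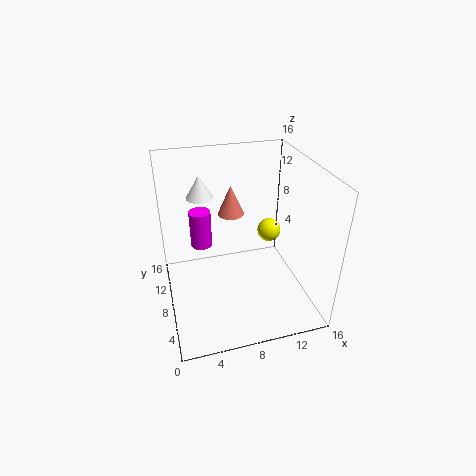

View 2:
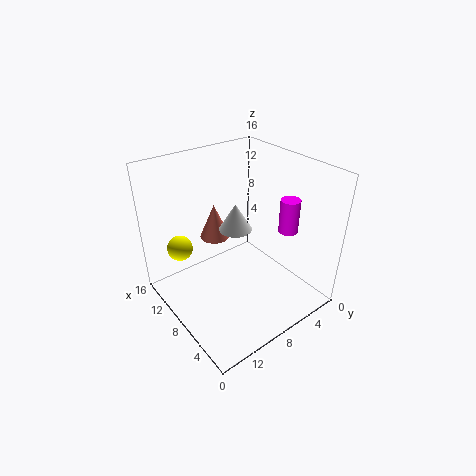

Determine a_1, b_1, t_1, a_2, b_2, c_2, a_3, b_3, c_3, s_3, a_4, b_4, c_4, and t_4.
a_1 = 4.5; b_1 = 11; t_1 = 2.5; a_2 = 13.5; b_2 = 12.5; c_2 = 5.5; a_3 = 3.5; b_3 = 5; c_3 = 10; s_3 = 1; a_4 = 8; b_4 = 11; c_4 = 9.5; t_4 = 3.5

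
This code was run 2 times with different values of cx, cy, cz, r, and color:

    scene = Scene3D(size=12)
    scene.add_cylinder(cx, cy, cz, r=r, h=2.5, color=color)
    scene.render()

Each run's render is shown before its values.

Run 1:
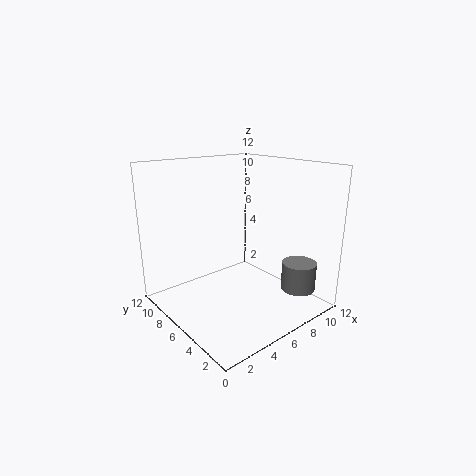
cx = 10.5; cy = 3; cz = 1; r = 1.5; color = 'gray'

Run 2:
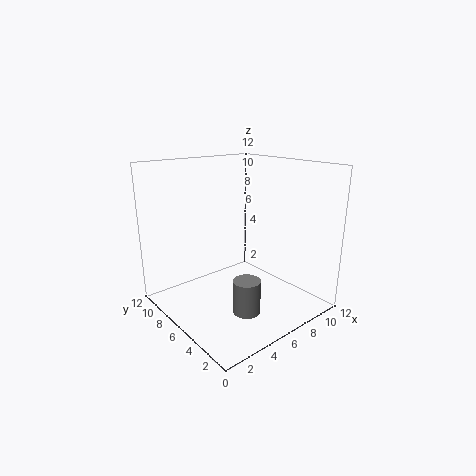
cx = 3.5; cy = 2; cz = 2; r = 1; color = 'gray'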